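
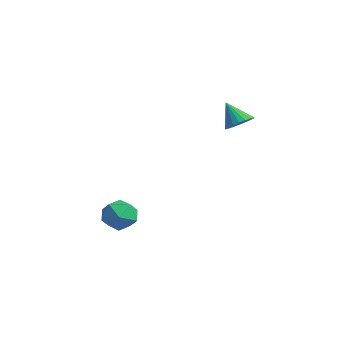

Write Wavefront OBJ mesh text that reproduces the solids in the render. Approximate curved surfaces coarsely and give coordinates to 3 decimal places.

v -1.794 -1.926 -2.602
v -1.034 -2.417 -2.838
v -2.606 -3.203 -2.562
v -1.846 -3.694 -2.798
v -1.899 -3.291 -1.955
v -1.398 -2.502 -1.98
v -2.242 -3.118 -3.42
v -1.741 -2.329 -3.445
v -1.31 -3.154 -3.344
v -1.098 -3.261 -2.438
v -2.542 -2.359 -2.962
v -2.33 -2.466 -2.056
v 0.782 1.621 2.694
v 1.139 1.026 2.841
v 0.018 1.419 3.726
v 1.291 1.228 2.993
v 1.355 1.498 3.093
v 1.32 1.79 3.125
v 1.192 2.052 3.081
v 0.993 2.24 2.971
v 0.757 2.321 2.813
v 0.525 2.281 2.634
v 0.338 2.127 2.465
v 0.228 1.885 2.336
v 0.213 1.598 2.269
v 0.297 1.315 2.275
v 0.464 1.085 2.354
v 0.686 0.948 2.491
v 0.925 0.927 2.663
f 1 12 6
f 1 6 2
f 1 2 8
f 1 8 11
f 1 11 12
f 2 6 10
f 6 12 5
f 12 11 3
f 11 8 7
f 8 2 9
f 4 10 5
f 4 5 3
f 4 3 7
f 4 7 9
f 4 9 10
f 5 10 6
f 3 5 12
f 7 3 11
f 9 7 8
f 10 9 2
f 14 13 16
f 14 16 15
f 16 13 17
f 16 17 15
f 17 13 18
f 17 18 15
f 18 13 19
f 18 19 15
f 19 13 20
f 19 20 15
f 20 13 21
f 20 21 15
f 21 13 22
f 21 22 15
f 22 13 23
f 22 23 15
f 23 13 24
f 23 24 15
f 24 13 25
f 24 25 15
f 25 13 26
f 25 26 15
f 26 13 27
f 26 27 15
f 27 13 28
f 27 28 15
f 28 13 29
f 28 29 15
f 29 13 14
f 29 14 15



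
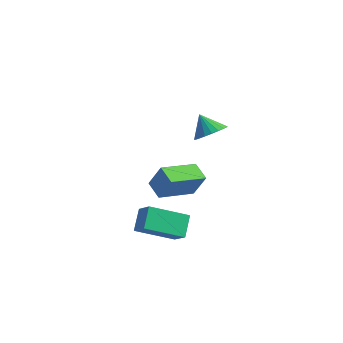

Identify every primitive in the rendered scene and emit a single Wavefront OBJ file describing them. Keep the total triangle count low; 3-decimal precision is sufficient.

v 1.792 -5.037 -1.876
v 1.433 -4.132 -1.045
v 0.938 -4.665 -2.649
v 0.58 -3.76 -1.818
v 3.16 -3.7 -2.742
v 2.802 -2.795 -1.911
v 2.307 -3.328 -3.515
v 1.948 -2.423 -2.684
v -1.321 -0.368 -2.801
v -0.689 -0.221 -1.482
v -0.602 1.579 -3.362
v 0.03 1.726 -2.043
v -0.39 -0.826 -3.197
v 0.242 -0.679 -1.878
v 0.329 1.121 -3.758
v 0.961 1.268 -2.439
v 3.09 -1.539 3.212
v 3.529 -2.115 3.676
v 2.33 -1.381 4.128
v 3.694 -1.81 3.761
v 3.756 -1.458 3.751
v 3.702 -1.119 3.648
v 3.542 -0.854 3.469
v 3.304 -0.707 3.247
v 3.029 -0.703 3.018
v 2.765 -0.844 2.823
v 2.556 -1.106 2.695
v 2.441 -1.442 2.657
v 2.437 -1.795 2.714
v 2.546 -2.103 2.858
v 2.749 -2.314 3.063
v 3.012 -2.391 3.294
v 3.287 -2.321 3.511
f 2 4 1
f 5 2 1
f 1 4 3
f 3 5 1
f 2 8 4
f 6 2 5
f 6 8 2
f 4 8 3
f 7 5 3
f 3 8 7
f 7 6 5
f 8 6 7
f 10 12 9
f 13 10 9
f 9 12 11
f 11 13 9
f 10 16 12
f 14 10 13
f 14 16 10
f 12 16 11
f 15 13 11
f 11 16 15
f 15 14 13
f 16 14 15
f 18 17 20
f 18 20 19
f 20 17 21
f 20 21 19
f 21 17 22
f 21 22 19
f 22 17 23
f 22 23 19
f 23 17 24
f 23 24 19
f 24 17 25
f 24 25 19
f 25 17 26
f 25 26 19
f 26 17 27
f 26 27 19
f 27 17 28
f 27 28 19
f 28 17 29
f 28 29 19
f 29 17 30
f 29 30 19
f 30 17 31
f 30 31 19
f 31 17 32
f 31 32 19
f 32 17 33
f 32 33 19
f 33 17 18
f 33 18 19



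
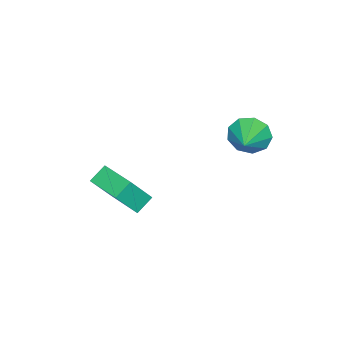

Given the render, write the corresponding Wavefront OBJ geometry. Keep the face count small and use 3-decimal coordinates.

v -0.166 1.905 1.598
v 0.251 1.615 0.855
v 1.026 2.375 2.082
v 0.056 2.193 0.774
v -0.243 2.637 1.079
v -0.506 2.738 1.626
v -0.61 2.45 2.16
v -0.506 1.907 2.431
v -0.243 1.363 2.312
v 0.056 1.073 1.858
v 0.251 1.172 1.283
v 1.741 -3.353 -3.482
v 0.976 -3.152 -2.975
v 2.358 -1.672 -3.216
v 1.593 -1.472 -2.709
v 2.507 -3.848 -2.131
v 1.742 -3.648 -1.624
v 3.124 -2.168 -1.865
v 2.359 -1.967 -1.358
f 2 1 4
f 2 4 3
f 4 1 5
f 4 5 3
f 5 1 6
f 5 6 3
f 6 1 7
f 6 7 3
f 7 1 8
f 7 8 3
f 8 1 9
f 8 9 3
f 9 1 10
f 9 10 3
f 10 1 11
f 10 11 3
f 11 1 2
f 11 2 3
f 13 15 12
f 16 13 12
f 12 15 14
f 14 16 12
f 13 19 15
f 17 13 16
f 17 19 13
f 15 19 14
f 18 16 14
f 14 19 18
f 18 17 16
f 19 17 18



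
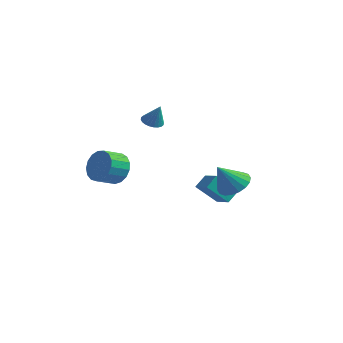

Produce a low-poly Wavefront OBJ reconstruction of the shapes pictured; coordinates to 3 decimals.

v -1.344 2.828 -2.489
v -1.238 3.627 -1.848
v -2.507 3.332 -2.924
v -2.401 4.131 -2.283
v -0.479 3.729 -3.757
v -0.373 4.528 -3.116
v -1.642 4.233 -4.192
v -1.536 5.032 -3.551
v -3.986 1.275 2.505
v -3.537 0.82 2.271
v -3.374 1.225 3.775
v -3.412 1.048 2.22
v -3.373 1.311 2.212
v -3.429 1.568 2.248
v -3.568 1.78 2.324
v -3.772 1.915 2.427
v -4.008 1.953 2.542
v -4.24 1.888 2.652
v -4.434 1.729 2.739
v -4.56 1.501 2.791
v -4.598 1.239 2.799
v -4.543 0.982 2.762
v -4.403 0.77 2.687
v -4.2 0.634 2.583
v -3.964 0.596 2.468
v -3.731 0.662 2.359
v 0.425 2.961 -1.827
v 1.435 3.032 -1.48
v -0.025 1.959 -0.313
v 1.229 3.415 -1.287
v 0.864 3.709 -1.201
v 0.413 3.855 -1.239
v -0.037 3.823 -1.393
v -0.395 3.621 -1.633
v -0.59 3.288 -1.912
v -0.585 2.89 -2.174
v -0.38 2.506 -2.367
v -0.015 2.212 -2.453
v 0.437 2.067 -2.415
v 0.886 2.098 -2.26
v 1.244 2.301 -2.02
v 1.44 2.634 -1.742
v -3.447 -2.546 0.202
v -2.956 -2.289 1.129
v -3.302 -3.417 1.625
v -3.793 -3.674 0.698
v -3.438 -2.114 1.192
v -3.784 -3.242 1.688
v -3.922 -2.037 1.028
v -4.268 -3.165 1.524
v -4.298 -2.077 0.674
v -4.644 -3.205 1.17
v -4.478 -2.225 0.213
v -4.824 -3.353 0.709
v -4.422 -2.446 -0.251
v -4.768 -3.574 0.245
v -4.143 -2.69 -0.611
v -4.489 -3.818 -0.115
v -3.704 -2.901 -0.785
v -4.05 -4.029 -0.289
v -3.207 -3.031 -0.733
v -3.553 -4.159 -0.237
v -2.764 -3.049 -0.466
v -3.11 -4.177 0.03
v -2.478 -2.953 -0.047
v -2.824 -4.081 0.449
v -2.414 -2.763 0.43
v -2.76 -3.891 0.926
v -2.586 -2.523 0.854
v -2.932 -3.651 1.35
f 2 4 1
f 5 2 1
f 1 4 3
f 3 5 1
f 2 8 4
f 6 2 5
f 6 8 2
f 4 8 3
f 7 5 3
f 3 8 7
f 7 6 5
f 8 6 7
f 10 9 12
f 10 12 11
f 12 9 13
f 12 13 11
f 13 9 14
f 13 14 11
f 14 9 15
f 14 15 11
f 15 9 16
f 15 16 11
f 16 9 17
f 16 17 11
f 17 9 18
f 17 18 11
f 18 9 19
f 18 19 11
f 19 9 20
f 19 20 11
f 20 9 21
f 20 21 11
f 21 9 22
f 21 22 11
f 22 9 23
f 22 23 11
f 23 9 24
f 23 24 11
f 24 9 25
f 24 25 11
f 25 9 26
f 25 26 11
f 26 9 10
f 26 10 11
f 28 27 30
f 28 30 29
f 30 27 31
f 30 31 29
f 31 27 32
f 31 32 29
f 32 27 33
f 32 33 29
f 33 27 34
f 33 34 29
f 34 27 35
f 34 35 29
f 35 27 36
f 35 36 29
f 36 27 37
f 36 37 29
f 37 27 38
f 37 38 29
f 38 27 39
f 38 39 29
f 39 27 40
f 39 40 29
f 40 27 41
f 40 41 29
f 41 27 42
f 41 42 29
f 42 27 28
f 42 28 29
f 44 43 47
f 44 47 45
f 45 47 48
f 45 48 46
f 47 43 49
f 47 49 48
f 48 49 50
f 48 50 46
f 49 43 51
f 49 51 50
f 50 51 52
f 50 52 46
f 51 43 53
f 51 53 52
f 52 53 54
f 52 54 46
f 53 43 55
f 53 55 54
f 54 55 56
f 54 56 46
f 55 43 57
f 55 57 56
f 56 57 58
f 56 58 46
f 57 43 59
f 57 59 58
f 58 59 60
f 58 60 46
f 59 43 61
f 59 61 60
f 60 61 62
f 60 62 46
f 61 43 63
f 61 63 62
f 62 63 64
f 62 64 46
f 63 43 65
f 63 65 64
f 64 65 66
f 64 66 46
f 65 43 67
f 65 67 66
f 66 67 68
f 66 68 46
f 67 43 69
f 67 69 68
f 68 69 70
f 68 70 46
f 69 43 44
f 69 44 70
f 70 44 45
f 70 45 46



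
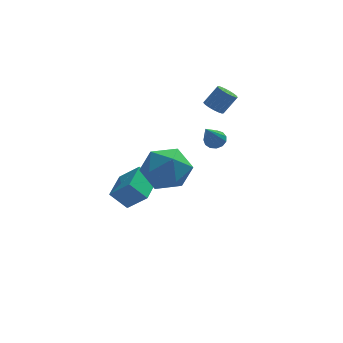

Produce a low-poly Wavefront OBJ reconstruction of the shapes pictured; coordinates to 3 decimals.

v -1.306 1.997 -3.723
v -0.423 1.527 -2.802
v -0.79 3.438 -3.483
v 0.094 2.968 -2.562
v -0.514 1.852 -4.558
v 0.37 1.382 -3.637
v 0.003 3.293 -4.318
v 0.886 2.823 -3.397
v 3.448 2.283 -0.499
v 3.945 2.27 -0.316
v 2.912 1.137 0.879
v 3.811 2.499 -0.178
v 3.561 2.658 -0.142
v 3.275 2.699 -0.22
v 3.045 2.607 -0.386
v 2.942 2.413 -0.588
v 3 2.177 -0.761
v 3.2 1.974 -0.852
v 3.479 1.87 -0.83
v 3.748 1.897 -0.703
v 3.922 2.046 -0.511
v 0.749 -1.342 -0.642
v 1.762 -1.126 0.001
v 0.238 -2.754 0.639
v 1.251 -2.538 1.282
v 0.357 -1.709 1.257
v 0.673 -0.837 0.466
v 1.327 -3.043 0.174
v 1.643 -2.171 -0.617
v 2.12 -2.177 0.505
v 1.52 -1.353 1.175
v 0.48 -2.527 -0.535
v -0.12 -1.703 0.135
v 3.362 2.326 1.524
v 3.795 2.157 1.248
v 4.431 2.366 2.121
v 3.998 2.534 2.396
v 3.783 2.41 1.196
v 4.419 2.619 2.069
v 3.675 2.644 1.219
v 4.311 2.852 2.092
v 3.495 2.804 1.312
v 4.131 3.013 2.185
v 3.284 2.855 1.453
v 3.921 3.064 2.326
v 3.092 2.785 1.611
v 3.728 2.994 2.483
v 2.961 2.609 1.748
v 3.597 2.818 2.621
v 2.922 2.369 1.834
v 3.558 2.578 2.707
v 2.984 2.118 1.849
v 3.62 2.327 2.722
v 3.132 1.915 1.789
v 3.769 2.124 2.662
v 3.333 1.806 1.669
v 3.97 2.015 2.541
v 3.541 1.816 1.515
v 4.177 2.025 2.388
v 3.707 1.943 1.363
v 4.344 2.152 2.236
f 2 4 1
f 5 2 1
f 1 4 3
f 3 5 1
f 2 8 4
f 6 2 5
f 6 8 2
f 4 8 3
f 7 5 3
f 3 8 7
f 7 6 5
f 8 6 7
f 10 9 12
f 10 12 11
f 12 9 13
f 12 13 11
f 13 9 14
f 13 14 11
f 14 9 15
f 14 15 11
f 15 9 16
f 15 16 11
f 16 9 17
f 16 17 11
f 17 9 18
f 17 18 11
f 18 9 19
f 18 19 11
f 19 9 20
f 19 20 11
f 20 9 21
f 20 21 11
f 21 9 10
f 21 10 11
f 22 33 27
f 22 27 23
f 22 23 29
f 22 29 32
f 22 32 33
f 23 27 31
f 27 33 26
f 33 32 24
f 32 29 28
f 29 23 30
f 25 31 26
f 25 26 24
f 25 24 28
f 25 28 30
f 25 30 31
f 26 31 27
f 24 26 33
f 28 24 32
f 30 28 29
f 31 30 23
f 35 34 38
f 35 38 36
f 36 38 39
f 36 39 37
f 38 34 40
f 38 40 39
f 39 40 41
f 39 41 37
f 40 34 42
f 40 42 41
f 41 42 43
f 41 43 37
f 42 34 44
f 42 44 43
f 43 44 45
f 43 45 37
f 44 34 46
f 44 46 45
f 45 46 47
f 45 47 37
f 46 34 48
f 46 48 47
f 47 48 49
f 47 49 37
f 48 34 50
f 48 50 49
f 49 50 51
f 49 51 37
f 50 34 52
f 50 52 51
f 51 52 53
f 51 53 37
f 52 34 54
f 52 54 53
f 53 54 55
f 53 55 37
f 54 34 56
f 54 56 55
f 55 56 57
f 55 57 37
f 56 34 58
f 56 58 57
f 57 58 59
f 57 59 37
f 58 34 60
f 58 60 59
f 59 60 61
f 59 61 37
f 60 34 35
f 60 35 61
f 61 35 36
f 61 36 37



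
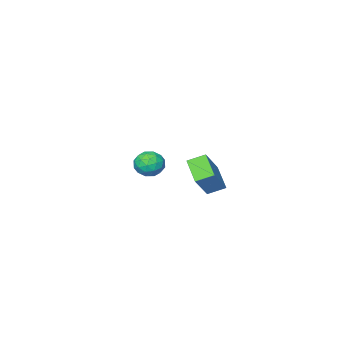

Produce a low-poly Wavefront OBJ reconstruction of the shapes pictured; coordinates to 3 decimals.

v -1.649 -2.804 -3.159
v -0.929 -2.672 -3.633
v -0.871 -3.408 -2.147
v -0.151 -3.276 -2.621
v -0.572 -2.598 -2.269
v -1.052 -2.224 -2.895
v -0.748 -3.856 -2.885
v -1.228 -3.482 -3.511
v -0.371 -3.322 -3.464
v -0.263 -2.544 -3.084
v -1.537 -3.536 -2.696
v -1.429 -2.758 -2.316
v -1.357 -2.685 -3.485
v -0.443 -3.395 -2.295
v -0.69 -2.996 -2.088
v -0.267 -2.919 -2.367
v -1.43 -2.422 -3.051
v -1.006 -2.344 -3.33
v -0.797 -2.3 -2.528
v -0.794 -3.736 -2.45
v -0.37 -3.658 -2.729
v -1.533 -3.161 -3.413
v -1.11 -3.084 -3.692
v -1.003 -3.78 -3.252
v -0.606 -2.99 -3.665
v -0.149 -3.345 -3.07
v -0.5 -3.685 -3.225
v -0.782 -3.466 -3.593
v -0.542 -2.532 -3.441
v -0.085 -2.888 -2.846
v -0.333 -2.489 -2.639
v -0.615 -2.269 -3.007
v -0.215 -2.915 -3.341
v -1.715 -3.192 -2.934
v -1.258 -3.548 -2.339
v -1.185 -3.811 -2.773
v -1.467 -3.591 -3.141
v -1.651 -2.735 -2.71
v -1.194 -3.09 -2.115
v -1.018 -2.614 -2.187
v -1.3 -2.395 -2.555
v -1.585 -3.165 -2.439
v 0.454 3.288 -2.109
v 0.022 2.101 -1.318
v -0.276 3.822 -1.707
v -0.708 2.635 -0.915
v 1.608 3.805 -0.705
v 1.176 2.618 0.087
v 0.878 4.339 -0.302
v 0.446 3.152 0.489
f 1 38 17
f 38 12 41
f 17 41 6
f 38 41 17
f 1 17 13
f 17 6 18
f 13 18 2
f 17 18 13
f 1 13 22
f 13 2 23
f 22 23 8
f 13 23 22
f 1 22 34
f 22 8 37
f 34 37 11
f 22 37 34
f 1 34 38
f 34 11 42
f 38 42 12
f 34 42 38
f 2 18 29
f 18 6 32
f 29 32 10
f 18 32 29
f 6 41 19
f 41 12 40
f 19 40 5
f 41 40 19
f 12 42 39
f 42 11 35
f 39 35 3
f 42 35 39
f 11 37 36
f 37 8 24
f 36 24 7
f 37 24 36
f 8 23 28
f 23 2 25
f 28 25 9
f 23 25 28
f 4 30 16
f 30 10 31
f 16 31 5
f 30 31 16
f 4 16 14
f 16 5 15
f 14 15 3
f 16 15 14
f 4 14 21
f 14 3 20
f 21 20 7
f 14 20 21
f 4 21 26
f 21 7 27
f 26 27 9
f 21 27 26
f 4 26 30
f 26 9 33
f 30 33 10
f 26 33 30
f 5 31 19
f 31 10 32
f 19 32 6
f 31 32 19
f 3 15 39
f 15 5 40
f 39 40 12
f 15 40 39
f 7 20 36
f 20 3 35
f 36 35 11
f 20 35 36
f 9 27 28
f 27 7 24
f 28 24 8
f 27 24 28
f 10 33 29
f 33 9 25
f 29 25 2
f 33 25 29
f 44 46 43
f 47 44 43
f 43 46 45
f 45 47 43
f 44 50 46
f 48 44 47
f 48 50 44
f 46 50 45
f 49 47 45
f 45 50 49
f 49 48 47
f 50 48 49



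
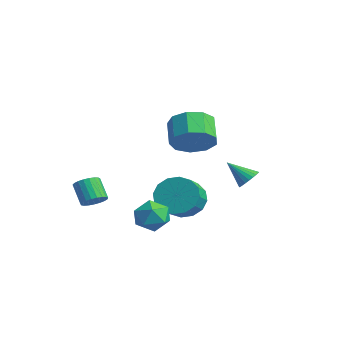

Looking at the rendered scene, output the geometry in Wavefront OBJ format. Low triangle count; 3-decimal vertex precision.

v 0.837 -0.749 -0.301
v 1.508 -0.636 -0.88
v 1.192 -2.144 -0.16
v 1.863 -2.031 -0.739
v 1.903 -1.653 0.07
v 1.683 -0.791 -0.017
v 1.017 -1.989 -1.023
v 0.797 -1.127 -1.11
v 1.619 -1.403 -1.326
v 2.167 -1.195 -0.651
v 0.533 -1.585 -0.389
v 1.081 -1.377 0.286
v -2.118 2.362 2.059
v -1.619 1.85 2.869
v -2.624 2.267 3.751
v -3.122 2.778 2.941
v -1.374 2.545 2.82
v -2.378 2.962 3.702
v -1.477 3.155 2.415
v -2.481 3.571 3.297
v -1.879 3.393 1.844
v -2.884 3.809 2.725
v -2.394 3.149 1.373
v -3.398 3.565 2.254
v -2.779 2.536 1.223
v -3.784 2.953 2.105
v -2.855 1.842 1.465
v -3.859 2.259 2.347
v -2.586 1.391 1.985
v -3.59 1.808 2.866
v -2.098 1.394 2.539
v -3.102 1.811 3.421
v 0.293 0.654 -0.263
v 0.978 0.724 -1.03
v 1.711 -0.024 -0.443
v 1.027 -0.094 0.323
v 1.108 1.116 -0.692
v 1.841 0.369 -0.106
v 1.019 1.384 -0.24
v 1.752 0.637 0.346
v 0.736 1.457 0.206
v 1.469 0.709 0.792
v 0.335 1.314 0.526
v 1.068 0.567 1.113
v -0.078 0.994 0.635
v 0.655 0.247 1.222
v -0.391 0.584 0.503
v 0.342 -0.164 1.09
v -0.521 0.191 0.166
v 0.212 -0.556 0.752
v -0.432 -0.077 -0.286
v 0.301 -0.824 0.3
v -0.149 -0.149 -0.732
v 0.584 -0.897 -0.146
v 0.252 -0.007 -1.053
v 0.985 -0.754 -0.466
v 0.665 0.313 -1.162
v 1.398 -0.434 -0.575
v -0.183 4.091 0.14
v 0.242 4.208 0.562
v -0.897 3.369 1.06
v 0.094 4.393 0.592
v -0.096 4.531 0.553
v -0.299 4.603 0.452
v -0.484 4.596 0.303
v -0.624 4.513 0.129
v -0.697 4.365 -0.043
v -0.691 4.176 -0.187
v -0.608 3.974 -0.282
v -0.461 3.79 -0.312
v -0.271 3.651 -0.273
v -0.068 3.58 -0.172
v 0.118 3.586 -0.023
v 0.257 3.67 0.151
v 0.33 3.817 0.323
v 0.324 4.006 0.467
v -3.115 -1.997 -1.11
v -2.635 -2.081 -0.711
v -3.404 -2.106 0.209
v -3.885 -2.023 -0.19
v -2.654 -1.82 -0.72
v -3.423 -1.845 0.201
v -2.753 -1.589 -0.796
v -3.522 -1.615 0.125
v -2.914 -1.429 -0.926
v -3.683 -1.455 -0.006
v -3.11 -1.368 -1.089
v -3.88 -1.393 -0.168
v -3.307 -1.415 -1.255
v -4.077 -1.44 -0.334
v -3.471 -1.563 -1.396
v -4.241 -1.588 -0.475
v -3.574 -1.786 -1.487
v -4.343 -1.811 -0.567
v -3.597 -2.045 -1.514
v -4.366 -2.071 -0.593
v -3.537 -2.297 -1.471
v -4.306 -2.322 -0.55
v -3.404 -2.496 -1.365
v -4.173 -2.522 -0.444
v -3.221 -2.609 -1.215
v -3.99 -2.635 -0.295
v -3.02 -2.617 -1.048
v -3.789 -2.642 -0.127
v -2.835 -2.517 -0.891
v -3.605 -2.543 0.03
v -2.699 -2.327 -0.772
v -3.468 -2.353 0.149
f 1 12 6
f 1 6 2
f 1 2 8
f 1 8 11
f 1 11 12
f 2 6 10
f 6 12 5
f 12 11 3
f 11 8 7
f 8 2 9
f 4 10 5
f 4 5 3
f 4 3 7
f 4 7 9
f 4 9 10
f 5 10 6
f 3 5 12
f 7 3 11
f 9 7 8
f 10 9 2
f 14 13 17
f 14 17 15
f 15 17 18
f 15 18 16
f 17 13 19
f 17 19 18
f 18 19 20
f 18 20 16
f 19 13 21
f 19 21 20
f 20 21 22
f 20 22 16
f 21 13 23
f 21 23 22
f 22 23 24
f 22 24 16
f 23 13 25
f 23 25 24
f 24 25 26
f 24 26 16
f 25 13 27
f 25 27 26
f 26 27 28
f 26 28 16
f 27 13 29
f 27 29 28
f 28 29 30
f 28 30 16
f 29 13 31
f 29 31 30
f 30 31 32
f 30 32 16
f 31 13 14
f 31 14 32
f 32 14 15
f 32 15 16
f 34 33 37
f 34 37 35
f 35 37 38
f 35 38 36
f 37 33 39
f 37 39 38
f 38 39 40
f 38 40 36
f 39 33 41
f 39 41 40
f 40 41 42
f 40 42 36
f 41 33 43
f 41 43 42
f 42 43 44
f 42 44 36
f 43 33 45
f 43 45 44
f 44 45 46
f 44 46 36
f 45 33 47
f 45 47 46
f 46 47 48
f 46 48 36
f 47 33 49
f 47 49 48
f 48 49 50
f 48 50 36
f 49 33 51
f 49 51 50
f 50 51 52
f 50 52 36
f 51 33 53
f 51 53 52
f 52 53 54
f 52 54 36
f 53 33 55
f 53 55 54
f 54 55 56
f 54 56 36
f 55 33 57
f 55 57 56
f 56 57 58
f 56 58 36
f 57 33 34
f 57 34 58
f 58 34 35
f 58 35 36
f 60 59 62
f 60 62 61
f 62 59 63
f 62 63 61
f 63 59 64
f 63 64 61
f 64 59 65
f 64 65 61
f 65 59 66
f 65 66 61
f 66 59 67
f 66 67 61
f 67 59 68
f 67 68 61
f 68 59 69
f 68 69 61
f 69 59 70
f 69 70 61
f 70 59 71
f 70 71 61
f 71 59 72
f 71 72 61
f 72 59 73
f 72 73 61
f 73 59 74
f 73 74 61
f 74 59 75
f 74 75 61
f 75 59 76
f 75 76 61
f 76 59 60
f 76 60 61
f 78 77 81
f 78 81 79
f 79 81 82
f 79 82 80
f 81 77 83
f 81 83 82
f 82 83 84
f 82 84 80
f 83 77 85
f 83 85 84
f 84 85 86
f 84 86 80
f 85 77 87
f 85 87 86
f 86 87 88
f 86 88 80
f 87 77 89
f 87 89 88
f 88 89 90
f 88 90 80
f 89 77 91
f 89 91 90
f 90 91 92
f 90 92 80
f 91 77 93
f 91 93 92
f 92 93 94
f 92 94 80
f 93 77 95
f 93 95 94
f 94 95 96
f 94 96 80
f 95 77 97
f 95 97 96
f 96 97 98
f 96 98 80
f 97 77 99
f 97 99 98
f 98 99 100
f 98 100 80
f 99 77 101
f 99 101 100
f 100 101 102
f 100 102 80
f 101 77 103
f 101 103 102
f 102 103 104
f 102 104 80
f 103 77 105
f 103 105 104
f 104 105 106
f 104 106 80
f 105 77 107
f 105 107 106
f 106 107 108
f 106 108 80
f 107 77 78
f 107 78 108
f 108 78 79
f 108 79 80



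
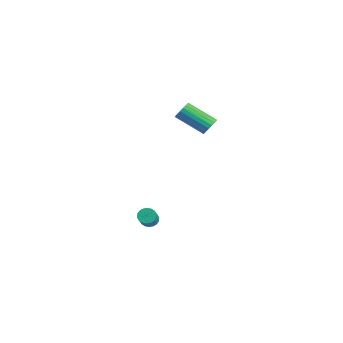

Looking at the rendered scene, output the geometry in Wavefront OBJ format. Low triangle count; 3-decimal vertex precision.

v 2.318 1.788 3.177
v 2.506 2.071 3.696
v 1.31 0.875 4.782
v 1.122 0.592 4.263
v 2.288 2.221 3.62
v 1.092 1.025 4.706
v 2.075 2.285 3.456
v 0.879 1.089 4.543
v 1.91 2.251 3.238
v 0.714 1.055 4.324
v 1.826 2.125 3.007
v 0.63 0.929 4.093
v 1.84 1.933 2.81
v 0.644 0.737 3.896
v 1.948 1.711 2.685
v 0.752 0.515 3.771
v 2.13 1.505 2.658
v 0.934 0.309 3.744
v 2.348 1.355 2.734
v 1.152 0.159 3.82
v 2.561 1.291 2.897
v 1.365 0.095 3.984
v 2.726 1.325 3.116
v 1.53 0.129 4.202
v 2.81 1.451 3.347
v 1.614 0.255 4.433
v 2.796 1.643 3.544
v 1.6 0.447 4.63
v 2.688 1.865 3.669
v 1.492 0.669 4.755
v 0.877 -1.306 -4.204
v 1.211 -1.486 -4.616
v 1.857 -1.953 -3.888
v 1.523 -1.774 -3.476
v 1.307 -1.263 -4.559
v 1.954 -1.731 -3.831
v 1.319 -1.049 -4.432
v 1.966 -1.517 -3.704
v 1.243 -0.886 -4.259
v 1.889 -1.354 -3.532
v 1.094 -0.806 -4.076
v 1.741 -1.274 -3.348
v 0.902 -0.825 -3.918
v 1.549 -1.293 -3.19
v 0.706 -0.94 -3.816
v 1.352 -1.407 -3.089
v 0.543 -1.127 -3.792
v 1.189 -1.594 -3.064
v 0.446 -1.349 -3.849
v 1.093 -1.817 -3.121
v 0.434 -1.563 -3.976
v 1.081 -2.031 -3.248
v 0.511 -1.726 -4.148
v 1.157 -2.194 -3.421
v 0.659 -1.806 -4.332
v 1.306 -2.274 -3.604
v 0.851 -1.787 -4.49
v 1.498 -2.255 -3.762
v 1.048 -1.673 -4.591
v 1.694 -2.14 -3.864
f 2 1 5
f 2 5 3
f 3 5 6
f 3 6 4
f 5 1 7
f 5 7 6
f 6 7 8
f 6 8 4
f 7 1 9
f 7 9 8
f 8 9 10
f 8 10 4
f 9 1 11
f 9 11 10
f 10 11 12
f 10 12 4
f 11 1 13
f 11 13 12
f 12 13 14
f 12 14 4
f 13 1 15
f 13 15 14
f 14 15 16
f 14 16 4
f 15 1 17
f 15 17 16
f 16 17 18
f 16 18 4
f 17 1 19
f 17 19 18
f 18 19 20
f 18 20 4
f 19 1 21
f 19 21 20
f 20 21 22
f 20 22 4
f 21 1 23
f 21 23 22
f 22 23 24
f 22 24 4
f 23 1 25
f 23 25 24
f 24 25 26
f 24 26 4
f 25 1 27
f 25 27 26
f 26 27 28
f 26 28 4
f 27 1 29
f 27 29 28
f 28 29 30
f 28 30 4
f 29 1 2
f 29 2 30
f 30 2 3
f 30 3 4
f 32 31 35
f 32 35 33
f 33 35 36
f 33 36 34
f 35 31 37
f 35 37 36
f 36 37 38
f 36 38 34
f 37 31 39
f 37 39 38
f 38 39 40
f 38 40 34
f 39 31 41
f 39 41 40
f 40 41 42
f 40 42 34
f 41 31 43
f 41 43 42
f 42 43 44
f 42 44 34
f 43 31 45
f 43 45 44
f 44 45 46
f 44 46 34
f 45 31 47
f 45 47 46
f 46 47 48
f 46 48 34
f 47 31 49
f 47 49 48
f 48 49 50
f 48 50 34
f 49 31 51
f 49 51 50
f 50 51 52
f 50 52 34
f 51 31 53
f 51 53 52
f 52 53 54
f 52 54 34
f 53 31 55
f 53 55 54
f 54 55 56
f 54 56 34
f 55 31 57
f 55 57 56
f 56 57 58
f 56 58 34
f 57 31 59
f 57 59 58
f 58 59 60
f 58 60 34
f 59 31 32
f 59 32 60
f 60 32 33
f 60 33 34



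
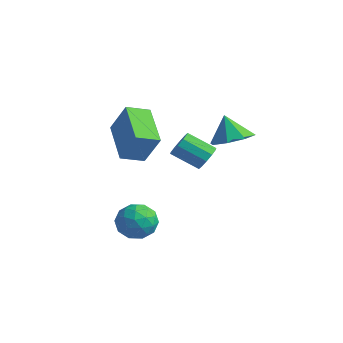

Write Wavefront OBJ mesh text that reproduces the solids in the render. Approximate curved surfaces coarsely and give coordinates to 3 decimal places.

v 0.956 2.082 1.906
v 1.834 1.887 2.321
v 0.404 2.118 3.094
v 1.71 2.63 2.24
v 1.144 3.052 1.964
v 0.468 2.905 1.654
v 0.078 2.276 1.492
v 0.203 1.533 1.573
v 0.768 1.111 1.849
v 1.444 1.258 2.159
v 1.17 0.403 1.467
v 1.595 0.228 1.912
v 0.575 -0.399 2.638
v 0.15 -0.223 2.193
v 1.45 0.581 2.014
v 0.431 -0.045 2.74
v 1.198 0.867 1.907
v 0.179 0.24 2.633
v 0.936 0.976 1.632
v -0.084 0.349 2.358
v 0.763 0.866 1.294
v -0.257 0.239 2.02
v 0.745 0.579 1.022
v -0.275 -0.048 1.748
v 0.889 0.225 0.92
v -0.13 -0.401 1.646
v 1.141 -0.06 1.027
v 0.122 -0.687 1.753
v 1.404 -0.169 1.302
v 0.384 -0.796 2.028
v 1.577 -0.059 1.64
v 0.557 -0.686 2.366
v -2.665 -1.414 2.497
v -1.899 -1.238 3.903
v -2.246 -0.447 2.148
v -1.481 -0.271 3.553
v -0.979 -2.429 1.707
v -0.214 -2.253 3.112
v -0.561 -1.462 1.357
v 0.205 -1.286 2.763
v -1.489 -1.628 -1.781
v -0.772 -0.994 -1.775
v -0.548 -2.686 -2.405
v 0.169 -2.052 -2.399
v -0.166 -2.404 -1.575
v -0.748 -1.75 -1.189
v -0.572 -1.93 -2.991
v -1.154 -1.276 -2.605
v -0.206 -1.181 -2.522
v 0.045 -1.474 -1.647
v -1.365 -2.206 -2.533
v -1.114 -2.499 -1.658
v -1.214 -1.218 -1.723
v -0.106 -2.462 -2.457
v -0.304 -2.669 -1.972
v 0.118 -2.296 -1.968
v -1.199 -1.662 -1.379
v -0.778 -1.29 -1.375
v -0.421 -2.119 -1.257
v -0.542 -2.39 -2.805
v -0.121 -2.018 -2.801
v -1.438 -1.384 -2.212
v -1.016 -1.011 -2.208
v -0.899 -1.561 -2.923
v -0.459 -0.955 -2.159
v 0.095 -1.577 -2.526
v -0.341 -1.505 -2.874
v -0.683 -1.121 -2.647
v -0.311 -1.127 -1.644
v 0.242 -1.75 -2.011
v 0.045 -1.956 -1.526
v -0.297 -1.572 -1.3
v 0.022 -1.237 -2.084
v -1.562 -1.93 -2.169
v -1.009 -2.553 -2.536
v -1.023 -2.108 -2.88
v -1.365 -1.724 -2.654
v -1.415 -2.103 -1.654
v -0.861 -2.725 -2.021
v -0.637 -2.559 -1.533
v -0.979 -2.175 -1.306
v -1.342 -2.443 -2.096
f 2 1 4
f 2 4 3
f 4 1 5
f 4 5 3
f 5 1 6
f 5 6 3
f 6 1 7
f 6 7 3
f 7 1 8
f 7 8 3
f 8 1 9
f 8 9 3
f 9 1 10
f 9 10 3
f 10 1 2
f 10 2 3
f 12 11 15
f 12 15 13
f 13 15 16
f 13 16 14
f 15 11 17
f 15 17 16
f 16 17 18
f 16 18 14
f 17 11 19
f 17 19 18
f 18 19 20
f 18 20 14
f 19 11 21
f 19 21 20
f 20 21 22
f 20 22 14
f 21 11 23
f 21 23 22
f 22 23 24
f 22 24 14
f 23 11 25
f 23 25 24
f 24 25 26
f 24 26 14
f 25 11 27
f 25 27 26
f 26 27 28
f 26 28 14
f 27 11 29
f 27 29 28
f 28 29 30
f 28 30 14
f 29 11 31
f 29 31 30
f 30 31 32
f 30 32 14
f 31 11 12
f 31 12 32
f 32 12 13
f 32 13 14
f 34 36 33
f 37 34 33
f 33 36 35
f 35 37 33
f 34 40 36
f 38 34 37
f 38 40 34
f 36 40 35
f 39 37 35
f 35 40 39
f 39 38 37
f 40 38 39
f 41 78 57
f 78 52 81
f 57 81 46
f 78 81 57
f 41 57 53
f 57 46 58
f 53 58 42
f 57 58 53
f 41 53 62
f 53 42 63
f 62 63 48
f 53 63 62
f 41 62 74
f 62 48 77
f 74 77 51
f 62 77 74
f 41 74 78
f 74 51 82
f 78 82 52
f 74 82 78
f 42 58 69
f 58 46 72
f 69 72 50
f 58 72 69
f 46 81 59
f 81 52 80
f 59 80 45
f 81 80 59
f 52 82 79
f 82 51 75
f 79 75 43
f 82 75 79
f 51 77 76
f 77 48 64
f 76 64 47
f 77 64 76
f 48 63 68
f 63 42 65
f 68 65 49
f 63 65 68
f 44 70 56
f 70 50 71
f 56 71 45
f 70 71 56
f 44 56 54
f 56 45 55
f 54 55 43
f 56 55 54
f 44 54 61
f 54 43 60
f 61 60 47
f 54 60 61
f 44 61 66
f 61 47 67
f 66 67 49
f 61 67 66
f 44 66 70
f 66 49 73
f 70 73 50
f 66 73 70
f 45 71 59
f 71 50 72
f 59 72 46
f 71 72 59
f 43 55 79
f 55 45 80
f 79 80 52
f 55 80 79
f 47 60 76
f 60 43 75
f 76 75 51
f 60 75 76
f 49 67 68
f 67 47 64
f 68 64 48
f 67 64 68
f 50 73 69
f 73 49 65
f 69 65 42
f 73 65 69



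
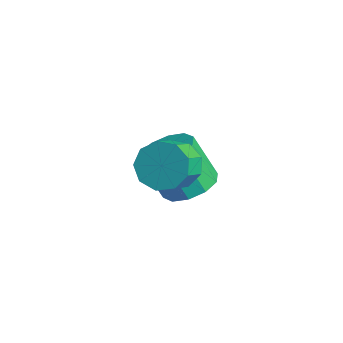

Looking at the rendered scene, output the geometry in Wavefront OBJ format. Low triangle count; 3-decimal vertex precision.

v 0.935 0.423 -1.887
v 1.87 -0.07 -1.809
v 1.36 -0.756 -0.034
v 0.425 -0.263 -0.113
v 1.937 0.531 -1.558
v 1.426 -0.154 0.217
v 1.62 1.091 -1.432
v 1.11 0.406 0.343
v 1.042 1.396 -1.481
v 0.532 0.71 0.294
v 0.423 1.329 -1.685
v -0.087 0.643 0.09
v -0 0.916 -1.966
v -0.51 0.23 -0.191
v -0.066 0.314 -2.217
v -0.577 -0.371 -0.442
v 0.25 -0.246 -2.343
v -0.26 -0.931 -0.568
v 0.828 -0.55 -2.294
v 0.318 -1.236 -0.519
v 1.447 -0.483 -2.09
v 0.937 -1.169 -0.315
v 3.581 -1.336 1.515
v 3.926 -1.684 0.678
v 4.524 -2.412 1.227
v 4.179 -2.064 2.065
v 4.318 -1.196 0.9
v 4.915 -1.924 1.449
v 4.365 -0.774 1.409
v 4.962 -1.502 1.958
v 4.045 -0.614 1.968
v 4.642 -1.342 2.517
v 3.508 -0.792 2.316
v 4.106 -1.521 2.865
v 3.006 -1.225 2.288
v 3.603 -1.953 2.837
v 2.773 -1.71 1.9
v 3.37 -2.438 2.449
v 2.918 -2.019 1.331
v 3.515 -2.747 1.88
v 3.374 -2.009 0.849
v 3.971 -2.737 1.398
f 2 1 5
f 2 5 3
f 3 5 6
f 3 6 4
f 5 1 7
f 5 7 6
f 6 7 8
f 6 8 4
f 7 1 9
f 7 9 8
f 8 9 10
f 8 10 4
f 9 1 11
f 9 11 10
f 10 11 12
f 10 12 4
f 11 1 13
f 11 13 12
f 12 13 14
f 12 14 4
f 13 1 15
f 13 15 14
f 14 15 16
f 14 16 4
f 15 1 17
f 15 17 16
f 16 17 18
f 16 18 4
f 17 1 19
f 17 19 18
f 18 19 20
f 18 20 4
f 19 1 21
f 19 21 20
f 20 21 22
f 20 22 4
f 21 1 2
f 21 2 22
f 22 2 3
f 22 3 4
f 24 23 27
f 24 27 25
f 25 27 28
f 25 28 26
f 27 23 29
f 27 29 28
f 28 29 30
f 28 30 26
f 29 23 31
f 29 31 30
f 30 31 32
f 30 32 26
f 31 23 33
f 31 33 32
f 32 33 34
f 32 34 26
f 33 23 35
f 33 35 34
f 34 35 36
f 34 36 26
f 35 23 37
f 35 37 36
f 36 37 38
f 36 38 26
f 37 23 39
f 37 39 38
f 38 39 40
f 38 40 26
f 39 23 41
f 39 41 40
f 40 41 42
f 40 42 26
f 41 23 24
f 41 24 42
f 42 24 25
f 42 25 26



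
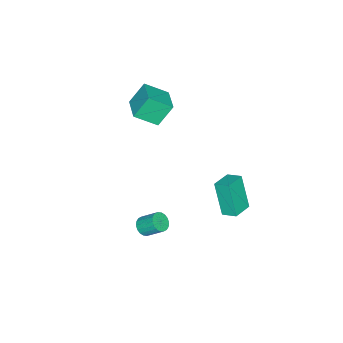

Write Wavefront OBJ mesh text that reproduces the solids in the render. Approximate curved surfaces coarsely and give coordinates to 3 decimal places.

v 0.181 -1.179 -3.627
v 0.702 -0.921 -3.842
v 0.58 0.038 -2.988
v 0.059 -0.221 -2.773
v 0.507 -0.806 -3.999
v 0.385 0.153 -3.145
v 0.248 -0.765 -4.083
v 0.125 0.194 -3.229
v -0.025 -0.805 -4.076
v -0.148 0.153 -3.222
v -0.257 -0.92 -3.981
v -0.38 0.038 -3.127
v -0.402 -1.087 -3.815
v -0.525 -0.128 -2.961
v -0.432 -1.271 -3.612
v -0.554 -0.312 -2.758
v -0.34 -1.438 -3.412
v -0.462 -0.479 -2.558
v -0.145 -1.553 -3.255
v -0.267 -0.594 -2.401
v 0.115 -1.594 -3.171
v -0.008 -0.635 -2.317
v 0.388 -1.553 -3.178
v 0.265 -0.595 -2.324
v 0.62 -1.438 -3.273
v 0.497 -0.48 -2.419
v 0.765 -1.272 -3.439
v 0.642 -0.313 -2.585
v 0.794 -1.088 -3.642
v 0.672 -0.129 -2.788
v -3.79 -2.899 2.543
v -3.069 -4.007 3.408
v -4.506 -2.366 3.822
v -3.785 -3.474 4.688
v -2.555 -1.886 2.812
v -1.834 -2.994 3.678
v -3.271 -1.353 4.092
v -2.55 -2.461 4.957
v -3.548 2.394 -3.215
v -4.014 1.625 -1.218
v -3.536 3.271 -2.874
v -4.002 2.501 -0.877
v -2.278 2.279 -2.963
v -2.744 1.509 -0.966
v -2.266 3.155 -2.622
v -2.732 2.386 -0.625
f 2 1 5
f 2 5 3
f 3 5 6
f 3 6 4
f 5 1 7
f 5 7 6
f 6 7 8
f 6 8 4
f 7 1 9
f 7 9 8
f 8 9 10
f 8 10 4
f 9 1 11
f 9 11 10
f 10 11 12
f 10 12 4
f 11 1 13
f 11 13 12
f 12 13 14
f 12 14 4
f 13 1 15
f 13 15 14
f 14 15 16
f 14 16 4
f 15 1 17
f 15 17 16
f 16 17 18
f 16 18 4
f 17 1 19
f 17 19 18
f 18 19 20
f 18 20 4
f 19 1 21
f 19 21 20
f 20 21 22
f 20 22 4
f 21 1 23
f 21 23 22
f 22 23 24
f 22 24 4
f 23 1 25
f 23 25 24
f 24 25 26
f 24 26 4
f 25 1 27
f 25 27 26
f 26 27 28
f 26 28 4
f 27 1 29
f 27 29 28
f 28 29 30
f 28 30 4
f 29 1 2
f 29 2 30
f 30 2 3
f 30 3 4
f 32 34 31
f 35 32 31
f 31 34 33
f 33 35 31
f 32 38 34
f 36 32 35
f 36 38 32
f 34 38 33
f 37 35 33
f 33 38 37
f 37 36 35
f 38 36 37
f 40 42 39
f 43 40 39
f 39 42 41
f 41 43 39
f 40 46 42
f 44 40 43
f 44 46 40
f 42 46 41
f 45 43 41
f 41 46 45
f 45 44 43
f 46 44 45



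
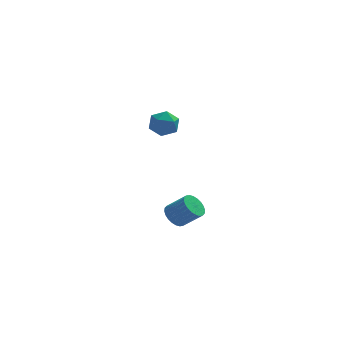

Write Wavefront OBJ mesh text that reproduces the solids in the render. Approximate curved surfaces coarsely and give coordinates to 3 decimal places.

v -0.754 -2.203 0.12
v -0.349 -2.233 -0.322
v 0.439 -2.487 0.418
v 0.034 -2.457 0.86
v -0.333 -2.008 -0.261
v 0.454 -2.262 0.479
v -0.381 -1.812 -0.142
v 0.406 -2.066 0.598
v -0.487 -1.676 0.017
v 0.301 -1.93 0.757
v -0.632 -1.62 0.191
v 0.155 -1.874 0.931
v -0.797 -1.652 0.355
v -0.009 -1.907 1.095
v -0.954 -1.769 0.483
v -0.167 -2.023 1.222
v -1.082 -1.952 0.555
v -0.294 -2.206 1.295
v -1.159 -2.173 0.562
v -0.371 -2.427 1.302
v -1.174 -2.398 0.501
v -0.387 -2.652 1.241
v -1.126 -2.594 0.382
v -0.339 -2.848 1.122
v -1.021 -2.73 0.223
v -0.233 -2.984 0.963
v -0.875 -2.786 0.049
v -0.088 -3.04 0.789
v -0.711 -2.753 -0.115
v 0.077 -3.008 0.625
v -0.553 -2.637 -0.242
v 0.234 -2.891 0.497
v -0.426 -2.454 -0.315
v 0.362 -2.708 0.425
v -1.656 3.687 2.466
v -1.184 3.907 3
v -1.256 2.553 2.58
v -0.784 2.773 3.114
v -1.519 2.772 3.243
v -1.767 3.473 3.172
v -0.673 2.987 2.408
v -0.921 3.688 2.337
v -0.577 3.475 2.964
v -1.099 3.342 3.481
v -1.341 3.118 2.099
v -1.863 2.985 2.616
f 2 1 5
f 2 5 3
f 3 5 6
f 3 6 4
f 5 1 7
f 5 7 6
f 6 7 8
f 6 8 4
f 7 1 9
f 7 9 8
f 8 9 10
f 8 10 4
f 9 1 11
f 9 11 10
f 10 11 12
f 10 12 4
f 11 1 13
f 11 13 12
f 12 13 14
f 12 14 4
f 13 1 15
f 13 15 14
f 14 15 16
f 14 16 4
f 15 1 17
f 15 17 16
f 16 17 18
f 16 18 4
f 17 1 19
f 17 19 18
f 18 19 20
f 18 20 4
f 19 1 21
f 19 21 20
f 20 21 22
f 20 22 4
f 21 1 23
f 21 23 22
f 22 23 24
f 22 24 4
f 23 1 25
f 23 25 24
f 24 25 26
f 24 26 4
f 25 1 27
f 25 27 26
f 26 27 28
f 26 28 4
f 27 1 29
f 27 29 28
f 28 29 30
f 28 30 4
f 29 1 31
f 29 31 30
f 30 31 32
f 30 32 4
f 31 1 33
f 31 33 32
f 32 33 34
f 32 34 4
f 33 1 2
f 33 2 34
f 34 2 3
f 34 3 4
f 35 46 40
f 35 40 36
f 35 36 42
f 35 42 45
f 35 45 46
f 36 40 44
f 40 46 39
f 46 45 37
f 45 42 41
f 42 36 43
f 38 44 39
f 38 39 37
f 38 37 41
f 38 41 43
f 38 43 44
f 39 44 40
f 37 39 46
f 41 37 45
f 43 41 42
f 44 43 36



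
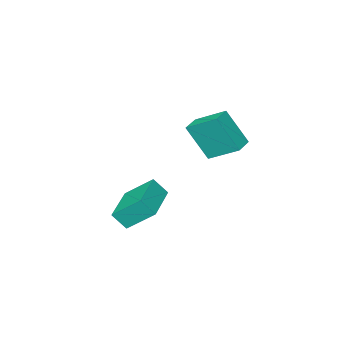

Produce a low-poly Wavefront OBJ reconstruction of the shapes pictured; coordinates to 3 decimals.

v -0.25 -2.119 -0.934
v 0.127 -2.534 -0.269
v -0.913 -1.209 0.011
v -0.536 -1.624 0.676
v 1.256 -0.916 -1.036
v 1.633 -1.331 -0.371
v 0.593 -0.006 -0.091
v 0.97 -0.421 0.574
v -4.171 -2.254 0.812
v -3.672 -3.033 2.356
v -4.715 -1.036 1.602
v -4.216 -1.815 3.146
v -3.384 -1.865 0.754
v -2.885 -2.644 2.298
v -3.928 -0.647 1.544
v -3.429 -1.426 3.088
f 2 4 1
f 5 2 1
f 1 4 3
f 3 5 1
f 2 8 4
f 6 2 5
f 6 8 2
f 4 8 3
f 7 5 3
f 3 8 7
f 7 6 5
f 8 6 7
f 10 12 9
f 13 10 9
f 9 12 11
f 11 13 9
f 10 16 12
f 14 10 13
f 14 16 10
f 12 16 11
f 15 13 11
f 11 16 15
f 15 14 13
f 16 14 15



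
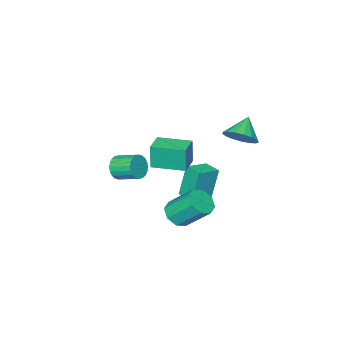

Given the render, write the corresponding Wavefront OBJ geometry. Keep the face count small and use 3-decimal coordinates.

v -3.446 -1.104 -4.912
v -3.953 -1.051 -2.875
v -3.38 -0.026 -4.924
v -3.888 0.027 -2.887
v -2.012 -1.187 -4.553
v -2.52 -1.134 -2.516
v -1.947 -0.109 -4.565
v -2.454 -0.056 -2.528
v 0.869 -2.903 -1.889
v 1.389 -2.978 -1.286
v 0.991 -1.732 -0.788
v 0.471 -1.657 -1.391
v 1.565 -2.836 -1.501
v 1.168 -1.59 -1.003
v 1.635 -2.704 -1.775
v 1.238 -1.458 -1.277
v 1.589 -2.603 -2.066
v 1.191 -1.356 -1.569
v 1.432 -2.547 -2.331
v 1.035 -1.3 -1.833
v 1.191 -2.546 -2.528
v 0.793 -1.299 -2.03
v 0.9 -2.598 -2.628
v 0.502 -1.352 -2.13
v 0.604 -2.698 -2.615
v 0.206 -1.451 -2.117
v 0.349 -2.828 -2.492
v -0.049 -1.582 -1.994
v 0.172 -2.97 -2.277
v -0.225 -1.724 -1.779
v 0.102 -3.102 -2.003
v -0.295 -1.856 -1.505
v 0.149 -3.204 -1.711
v -0.249 -1.957 -1.214
v 0.305 -3.26 -1.447
v -0.092 -2.013 -0.949
v 0.547 -3.261 -1.25
v 0.149 -2.014 -0.752
v 0.838 -3.208 -1.15
v 0.44 -1.962 -0.652
v 1.134 -3.109 -1.163
v 0.736 -1.862 -0.665
v -2.916 2.594 1.453
v -2.294 2.83 2.213
v -3.944 2.166 2.427
v -2.539 3.238 2.133
v -2.871 3.499 1.897
v -3.213 3.553 1.56
v -3.487 3.387 1.198
v -3.63 3.039 0.894
v -3.609 2.589 0.718
v -3.429 2.14 0.711
v -3.132 1.795 0.874
v -2.785 1.633 1.169
v -2.468 1.691 1.529
v -2.254 1.956 1.872
v -2.191 2.367 2.119
v 2.759 2.357 2.395
v 2.727 2.281 3.823
v 1.813 3.933 2.458
v 1.78 3.857 3.885
v 3.84 3.003 2.455
v 3.807 2.927 3.882
v 2.893 4.579 2.517
v 2.861 4.503 3.945
v 1.729 2.69 -2.307
v 2.329 2.34 -1.766
v 1.811 3.641 -0.352
v 1.211 3.99 -0.893
v 2.579 2.844 -2.138
v 2.061 4.145 -0.724
v 2.331 3.257 -2.608
v 1.813 4.558 -1.194
v 1.73 3.337 -2.903
v 1.212 4.638 -1.489
v 1.129 3.039 -2.848
v 0.611 4.34 -1.434
v 0.879 2.535 -2.476
v 0.361 3.836 -1.062
v 1.127 2.122 -2.006
v 0.609 3.423 -0.592
v 1.728 2.042 -1.711
v 1.21 3.343 -0.297
f 2 4 1
f 5 2 1
f 1 4 3
f 3 5 1
f 2 8 4
f 6 2 5
f 6 8 2
f 4 8 3
f 7 5 3
f 3 8 7
f 7 6 5
f 8 6 7
f 10 9 13
f 10 13 11
f 11 13 14
f 11 14 12
f 13 9 15
f 13 15 14
f 14 15 16
f 14 16 12
f 15 9 17
f 15 17 16
f 16 17 18
f 16 18 12
f 17 9 19
f 17 19 18
f 18 19 20
f 18 20 12
f 19 9 21
f 19 21 20
f 20 21 22
f 20 22 12
f 21 9 23
f 21 23 22
f 22 23 24
f 22 24 12
f 23 9 25
f 23 25 24
f 24 25 26
f 24 26 12
f 25 9 27
f 25 27 26
f 26 27 28
f 26 28 12
f 27 9 29
f 27 29 28
f 28 29 30
f 28 30 12
f 29 9 31
f 29 31 30
f 30 31 32
f 30 32 12
f 31 9 33
f 31 33 32
f 32 33 34
f 32 34 12
f 33 9 35
f 33 35 34
f 34 35 36
f 34 36 12
f 35 9 37
f 35 37 36
f 36 37 38
f 36 38 12
f 37 9 39
f 37 39 38
f 38 39 40
f 38 40 12
f 39 9 41
f 39 41 40
f 40 41 42
f 40 42 12
f 41 9 10
f 41 10 42
f 42 10 11
f 42 11 12
f 44 43 46
f 44 46 45
f 46 43 47
f 46 47 45
f 47 43 48
f 47 48 45
f 48 43 49
f 48 49 45
f 49 43 50
f 49 50 45
f 50 43 51
f 50 51 45
f 51 43 52
f 51 52 45
f 52 43 53
f 52 53 45
f 53 43 54
f 53 54 45
f 54 43 55
f 54 55 45
f 55 43 56
f 55 56 45
f 56 43 57
f 56 57 45
f 57 43 44
f 57 44 45
f 59 61 58
f 62 59 58
f 58 61 60
f 60 62 58
f 59 65 61
f 63 59 62
f 63 65 59
f 61 65 60
f 64 62 60
f 60 65 64
f 64 63 62
f 65 63 64
f 67 66 70
f 67 70 68
f 68 70 71
f 68 71 69
f 70 66 72
f 70 72 71
f 71 72 73
f 71 73 69
f 72 66 74
f 72 74 73
f 73 74 75
f 73 75 69
f 74 66 76
f 74 76 75
f 75 76 77
f 75 77 69
f 76 66 78
f 76 78 77
f 77 78 79
f 77 79 69
f 78 66 80
f 78 80 79
f 79 80 81
f 79 81 69
f 80 66 82
f 80 82 81
f 81 82 83
f 81 83 69
f 82 66 67
f 82 67 83
f 83 67 68
f 83 68 69



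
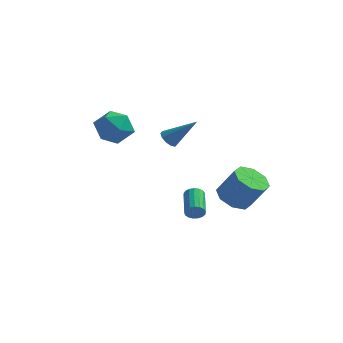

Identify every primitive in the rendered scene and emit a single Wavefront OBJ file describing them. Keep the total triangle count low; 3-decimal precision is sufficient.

v -0.901 1.767 0.449
v -0.53 1.962 0.02
v 0.521 2.013 1.791
v -0.71 2.255 0.158
v -0.963 2.362 0.406
v -1.193 2.241 0.672
v -1.311 1.94 0.852
v -1.272 1.572 0.878
v -1.091 1.278 0.741
v -0.838 1.172 0.492
v -0.609 1.292 0.227
v -0.491 1.594 0.047
v -3.052 1.742 1.499
v -2.39 0.863 1.143
v -4.53 0.597 1.577
v -3.868 -0.282 1.221
v -3.711 0.171 2.274
v -2.797 0.879 2.225
v -4.123 0.581 0.495
v -3.209 1.289 0.446
v -3.052 0.146 0.522
v -2.797 -0.108 1.622
v -4.123 1.568 1.098
v -3.868 1.314 2.198
v 1.719 -1.841 -2.585
v 1.983 -1.901 -2.13
v 1.465 -0.48 -1.64
v 1.201 -0.419 -2.095
v 2.151 -1.788 -2.282
v 1.633 -0.366 -1.792
v 2.22 -1.686 -2.504
v 1.701 -0.265 -2.014
v 2.174 -1.62 -2.745
v 1.655 -0.199 -2.255
v 2.024 -1.604 -2.949
v 1.505 -0.183 -2.459
v 1.804 -1.643 -3.069
v 1.286 -0.222 -2.579
v 1.565 -1.727 -3.079
v 1.046 -0.305 -2.589
v 1.361 -1.837 -2.975
v 0.843 -0.415 -2.485
v 1.239 -1.947 -2.782
v 0.721 -0.526 -2.292
v 1.227 -2.034 -2.544
v 0.709 -0.613 -2.054
v 1.328 -2.076 -2.315
v 0.81 -0.655 -1.825
v 1.519 -2.064 -2.148
v 1.001 -0.643 -1.658
v 1.755 -2.001 -2.081
v 1.237 -0.58 -1.591
v 2.102 3.34 -4.086
v 2.973 3.619 -4.623
v 3.948 3.599 -3.051
v 3.078 3.32 -2.514
v 2.554 4.26 -4.355
v 3.53 4.24 -2.783
v 1.871 4.363 -3.929
v 2.847 4.343 -2.358
v 1.323 3.866 -3.596
v 2.299 3.846 -2.024
v 1.232 3.061 -3.549
v 2.207 3.041 -1.977
v 1.65 2.42 -3.817
v 2.626 2.4 -2.245
v 2.333 2.317 -4.242
v 3.309 2.297 -2.671
v 2.881 2.814 -4.576
v 3.857 2.794 -3.004
f 2 1 4
f 2 4 3
f 4 1 5
f 4 5 3
f 5 1 6
f 5 6 3
f 6 1 7
f 6 7 3
f 7 1 8
f 7 8 3
f 8 1 9
f 8 9 3
f 9 1 10
f 9 10 3
f 10 1 11
f 10 11 3
f 11 1 12
f 11 12 3
f 12 1 2
f 12 2 3
f 13 24 18
f 13 18 14
f 13 14 20
f 13 20 23
f 13 23 24
f 14 18 22
f 18 24 17
f 24 23 15
f 23 20 19
f 20 14 21
f 16 22 17
f 16 17 15
f 16 15 19
f 16 19 21
f 16 21 22
f 17 22 18
f 15 17 24
f 19 15 23
f 21 19 20
f 22 21 14
f 26 25 29
f 26 29 27
f 27 29 30
f 27 30 28
f 29 25 31
f 29 31 30
f 30 31 32
f 30 32 28
f 31 25 33
f 31 33 32
f 32 33 34
f 32 34 28
f 33 25 35
f 33 35 34
f 34 35 36
f 34 36 28
f 35 25 37
f 35 37 36
f 36 37 38
f 36 38 28
f 37 25 39
f 37 39 38
f 38 39 40
f 38 40 28
f 39 25 41
f 39 41 40
f 40 41 42
f 40 42 28
f 41 25 43
f 41 43 42
f 42 43 44
f 42 44 28
f 43 25 45
f 43 45 44
f 44 45 46
f 44 46 28
f 45 25 47
f 45 47 46
f 46 47 48
f 46 48 28
f 47 25 49
f 47 49 48
f 48 49 50
f 48 50 28
f 49 25 51
f 49 51 50
f 50 51 52
f 50 52 28
f 51 25 26
f 51 26 52
f 52 26 27
f 52 27 28
f 54 53 57
f 54 57 55
f 55 57 58
f 55 58 56
f 57 53 59
f 57 59 58
f 58 59 60
f 58 60 56
f 59 53 61
f 59 61 60
f 60 61 62
f 60 62 56
f 61 53 63
f 61 63 62
f 62 63 64
f 62 64 56
f 63 53 65
f 63 65 64
f 64 65 66
f 64 66 56
f 65 53 67
f 65 67 66
f 66 67 68
f 66 68 56
f 67 53 69
f 67 69 68
f 68 69 70
f 68 70 56
f 69 53 54
f 69 54 70
f 70 54 55
f 70 55 56



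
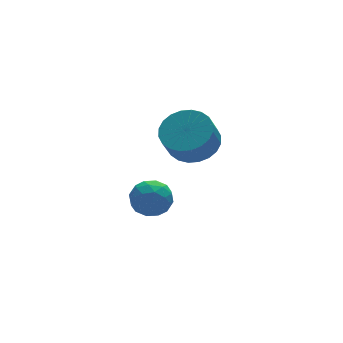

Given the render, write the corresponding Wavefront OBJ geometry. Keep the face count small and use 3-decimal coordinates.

v 2.144 4.551 -3.613
v 2.611 4.36 -4.178
v 2.469 3.54 -3.002
v 2.936 3.349 -3.567
v 3.094 3.948 -3.13
v 2.893 4.572 -3.508
v 2.187 3.328 -3.672
v 1.986 3.952 -4.05
v 2.638 3.604 -4.214
v 3.198 3.987 -3.879
v 1.882 3.913 -3.301
v 2.442 4.296 -2.966
v 2.349 4.544 -3.949
v 2.731 3.356 -3.231
v 2.824 3.708 -2.974
v 3.099 3.596 -3.306
v 2.514 4.669 -3.555
v 2.789 4.557 -3.887
v 3.073 4.314 -3.271
v 2.291 3.343 -3.293
v 2.566 3.231 -3.625
v 1.981 4.304 -3.874
v 2.256 4.192 -4.206
v 2.007 3.586 -3.909
v 2.639 3.988 -4.302
v 2.831 3.394 -3.943
v 2.39 3.381 -4.005
v 2.272 3.748 -4.227
v 2.969 4.213 -4.105
v 3.16 3.619 -3.746
v 3.253 3.971 -3.49
v 3.134 4.338 -3.712
v 2.985 3.769 -4.127
v 1.92 4.281 -3.434
v 2.111 3.687 -3.075
v 1.946 3.562 -3.468
v 1.827 3.929 -3.69
v 2.249 4.506 -3.237
v 2.441 3.912 -2.878
v 2.808 4.152 -2.953
v 2.69 4.519 -3.175
v 2.095 4.131 -3.053
v 3.407 2.671 -0.384
v 4.185 2.648 0.006
v 3.75 2.346 0.854
v 2.973 2.369 0.464
v 4.088 2.967 0.07
v 3.653 2.665 0.918
v 3.887 3.241 0.065
v 3.453 2.939 0.913
v 3.614 3.428 -0.009
v 3.179 3.126 0.84
v 3.309 3.5 -0.14
v 2.874 3.198 0.709
v 3.019 3.446 -0.308
v 2.584 3.144 0.541
v 2.788 3.273 -0.487
v 2.353 2.971 0.361
v 2.651 3.009 -0.651
v 2.217 2.707 0.197
v 2.63 2.694 -0.774
v 2.195 2.392 0.074
v 2.727 2.375 -0.838
v 2.292 2.073 0.01
v 2.927 2.101 -0.833
v 2.493 1.799 0.015
v 3.201 1.914 -0.76
v 2.766 1.612 0.089
v 3.506 1.842 -0.629
v 3.071 1.54 0.22
v 3.796 1.896 -0.461
v 3.361 1.594 0.388
v 4.027 2.069 -0.281
v 3.592 1.767 0.567
v 4.163 2.333 -0.117
v 3.729 2.031 0.731
f 1 38 17
f 38 12 41
f 17 41 6
f 38 41 17
f 1 17 13
f 17 6 18
f 13 18 2
f 17 18 13
f 1 13 22
f 13 2 23
f 22 23 8
f 13 23 22
f 1 22 34
f 22 8 37
f 34 37 11
f 22 37 34
f 1 34 38
f 34 11 42
f 38 42 12
f 34 42 38
f 2 18 29
f 18 6 32
f 29 32 10
f 18 32 29
f 6 41 19
f 41 12 40
f 19 40 5
f 41 40 19
f 12 42 39
f 42 11 35
f 39 35 3
f 42 35 39
f 11 37 36
f 37 8 24
f 36 24 7
f 37 24 36
f 8 23 28
f 23 2 25
f 28 25 9
f 23 25 28
f 4 30 16
f 30 10 31
f 16 31 5
f 30 31 16
f 4 16 14
f 16 5 15
f 14 15 3
f 16 15 14
f 4 14 21
f 14 3 20
f 21 20 7
f 14 20 21
f 4 21 26
f 21 7 27
f 26 27 9
f 21 27 26
f 4 26 30
f 26 9 33
f 30 33 10
f 26 33 30
f 5 31 19
f 31 10 32
f 19 32 6
f 31 32 19
f 3 15 39
f 15 5 40
f 39 40 12
f 15 40 39
f 7 20 36
f 20 3 35
f 36 35 11
f 20 35 36
f 9 27 28
f 27 7 24
f 28 24 8
f 27 24 28
f 10 33 29
f 33 9 25
f 29 25 2
f 33 25 29
f 44 43 47
f 44 47 45
f 45 47 48
f 45 48 46
f 47 43 49
f 47 49 48
f 48 49 50
f 48 50 46
f 49 43 51
f 49 51 50
f 50 51 52
f 50 52 46
f 51 43 53
f 51 53 52
f 52 53 54
f 52 54 46
f 53 43 55
f 53 55 54
f 54 55 56
f 54 56 46
f 55 43 57
f 55 57 56
f 56 57 58
f 56 58 46
f 57 43 59
f 57 59 58
f 58 59 60
f 58 60 46
f 59 43 61
f 59 61 60
f 60 61 62
f 60 62 46
f 61 43 63
f 61 63 62
f 62 63 64
f 62 64 46
f 63 43 65
f 63 65 64
f 64 65 66
f 64 66 46
f 65 43 67
f 65 67 66
f 66 67 68
f 66 68 46
f 67 43 69
f 67 69 68
f 68 69 70
f 68 70 46
f 69 43 71
f 69 71 70
f 70 71 72
f 70 72 46
f 71 43 73
f 71 73 72
f 72 73 74
f 72 74 46
f 73 43 75
f 73 75 74
f 74 75 76
f 74 76 46
f 75 43 44
f 75 44 76
f 76 44 45
f 76 45 46



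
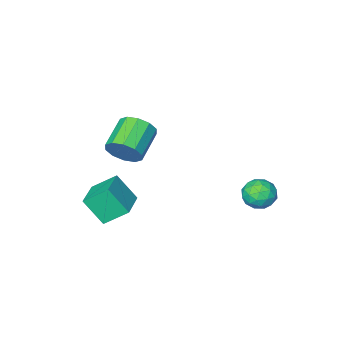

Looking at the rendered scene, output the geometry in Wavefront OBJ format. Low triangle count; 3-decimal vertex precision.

v 3.839 -5.532 -3.575
v 2.801 -4.739 -2.599
v 3.18 -4.637 -5.003
v 2.142 -3.844 -4.028
v 5.138 -4.156 -3.312
v 4.1 -3.363 -2.337
v 4.479 -3.261 -4.741
v 3.441 -2.468 -3.765
v -2.66 1.455 -2.511
v -2.182 1.252 -3.34
v -2.438 -0.032 -2.02
v -1.96 -0.235 -2.849
v -1.56 0.364 -2.187
v -1.697 1.284 -2.491
v -2.923 -0.064 -2.869
v -3.06 0.856 -3.173
v -2.344 0.314 -3.561
v -1.502 0.578 -3.14
v -3.118 0.642 -2.22
v -2.276 0.906 -1.799
v -2.44 1.484 -2.969
v -2.18 -0.264 -2.391
v -1.945 0.088 -2.002
v -1.664 -0.031 -2.49
v -2.155 1.503 -2.47
v -1.874 1.384 -2.957
v -1.509 0.862 -2.28
v -2.746 -0.164 -2.403
v -2.465 -0.283 -2.89
v -2.956 1.251 -2.87
v -2.675 1.132 -3.358
v -3.111 0.358 -3.08
v -2.255 0.813 -3.586
v -2.125 -0.061 -3.297
v -2.69 0.04 -3.309
v -2.771 0.58 -3.487
v -1.76 0.969 -3.338
v -1.63 0.095 -3.049
v -1.395 0.447 -2.661
v -1.475 0.987 -2.839
v -1.855 0.417 -3.468
v -2.99 1.125 -2.311
v -2.86 0.251 -2.022
v -3.145 0.233 -2.521
v -3.225 0.773 -2.699
v -2.495 1.281 -2.063
v -2.365 0.407 -1.774
v -1.849 0.64 -1.873
v -1.93 1.18 -2.051
v -2.765 0.803 -1.892
v 4.034 -1.887 1.288
v 4.597 -2.01 2.117
v 3.17 -2.996 2.941
v 2.606 -2.873 2.112
v 4.27 -1.482 2.183
v 2.843 -2.468 3.006
v 3.853 -1.109 1.907
v 2.426 -2.095 2.73
v 3.505 -1.033 1.394
v 2.078 -2.019 2.218
v 3.358 -1.283 0.841
v 1.931 -2.269 1.665
v 3.47 -1.764 0.459
v 2.043 -2.75 1.283
v 3.797 -2.292 0.394
v 2.37 -3.278 1.217
v 4.214 -2.665 0.67
v 2.787 -3.651 1.493
v 4.562 -2.741 1.182
v 3.135 -3.727 2.006
v 4.709 -2.491 1.735
v 3.282 -3.477 2.559
f 2 4 1
f 5 2 1
f 1 4 3
f 3 5 1
f 2 8 4
f 6 2 5
f 6 8 2
f 4 8 3
f 7 5 3
f 3 8 7
f 7 6 5
f 8 6 7
f 9 46 25
f 46 20 49
f 25 49 14
f 46 49 25
f 9 25 21
f 25 14 26
f 21 26 10
f 25 26 21
f 9 21 30
f 21 10 31
f 30 31 16
f 21 31 30
f 9 30 42
f 30 16 45
f 42 45 19
f 30 45 42
f 9 42 46
f 42 19 50
f 46 50 20
f 42 50 46
f 10 26 37
f 26 14 40
f 37 40 18
f 26 40 37
f 14 49 27
f 49 20 48
f 27 48 13
f 49 48 27
f 20 50 47
f 50 19 43
f 47 43 11
f 50 43 47
f 19 45 44
f 45 16 32
f 44 32 15
f 45 32 44
f 16 31 36
f 31 10 33
f 36 33 17
f 31 33 36
f 12 38 24
f 38 18 39
f 24 39 13
f 38 39 24
f 12 24 22
f 24 13 23
f 22 23 11
f 24 23 22
f 12 22 29
f 22 11 28
f 29 28 15
f 22 28 29
f 12 29 34
f 29 15 35
f 34 35 17
f 29 35 34
f 12 34 38
f 34 17 41
f 38 41 18
f 34 41 38
f 13 39 27
f 39 18 40
f 27 40 14
f 39 40 27
f 11 23 47
f 23 13 48
f 47 48 20
f 23 48 47
f 15 28 44
f 28 11 43
f 44 43 19
f 28 43 44
f 17 35 36
f 35 15 32
f 36 32 16
f 35 32 36
f 18 41 37
f 41 17 33
f 37 33 10
f 41 33 37
f 52 51 55
f 52 55 53
f 53 55 56
f 53 56 54
f 55 51 57
f 55 57 56
f 56 57 58
f 56 58 54
f 57 51 59
f 57 59 58
f 58 59 60
f 58 60 54
f 59 51 61
f 59 61 60
f 60 61 62
f 60 62 54
f 61 51 63
f 61 63 62
f 62 63 64
f 62 64 54
f 63 51 65
f 63 65 64
f 64 65 66
f 64 66 54
f 65 51 67
f 65 67 66
f 66 67 68
f 66 68 54
f 67 51 69
f 67 69 68
f 68 69 70
f 68 70 54
f 69 51 71
f 69 71 70
f 70 71 72
f 70 72 54
f 71 51 52
f 71 52 72
f 72 52 53
f 72 53 54



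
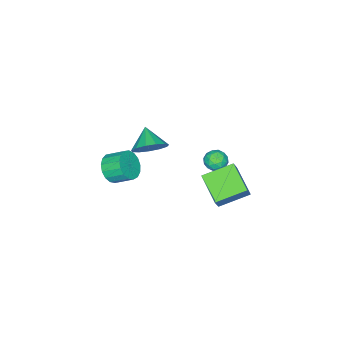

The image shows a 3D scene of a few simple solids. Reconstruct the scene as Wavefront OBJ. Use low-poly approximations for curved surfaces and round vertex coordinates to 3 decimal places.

v -1.063 2.054 1.143
v -2.465 3.14 1.796
v -0.241 3.587 0.356
v -1.643 4.674 1.009
v -0.497 2.226 2.071
v -1.899 3.313 2.724
v 0.325 3.76 1.284
v -1.077 4.846 1.937
v 0.339 -0.61 3.442
v 1.173 -1.229 3.493
v -0.379 -1.51 4.238
v 1.213 -0.86 3.946
v 0.976 -0.412 4.24
v 0.537 -0.026 4.28
v 0.034 0.174 4.054
v -0.371 0.126 3.634
v -0.551 -0.156 3.152
v -0.449 -0.582 2.763
v -0.096 -1.017 2.589
v 0.395 -1.322 2.686
v 0.868 -1.401 3.023
v -0.057 -3.693 -0.596
v 0.576 -3.925 0.102
v 0.21 -2.899 0.774
v -0.423 -2.667 0.076
v 0.82 -3.651 -0.183
v 0.454 -2.625 0.489
v 0.863 -3.387 -0.562
v 0.497 -2.361 0.11
v 0.695 -3.193 -0.95
v 0.329 -2.167 -0.277
v 0.355 -3.113 -1.256
v -0.011 -2.088 -0.583
v -0.079 -3.167 -1.411
v -0.445 -2.141 -0.738
v -0.508 -3.341 -1.379
v -0.874 -2.315 -0.707
v -0.834 -3.595 -1.168
v -1.2 -2.57 -0.496
v -0.982 -3.872 -0.826
v -1.348 -2.847 -0.154
v -0.918 -4.108 -0.432
v -1.284 -3.082 0.241
v -0.657 -4.249 -0.075
v -1.023 -3.223 0.598
v -0.258 -4.262 0.163
v -0.624 -3.237 0.835
v 0.187 -4.145 0.226
v -0.179 -3.12 0.899
v -1.752 2.5 1.705
v -1.413 2.05 2.161
v -2.767 1.95 1.919
v -2.428 1.5 2.375
v -2.51 2.2 2.549
v -1.883 2.539 2.417
v -2.297 1.461 1.663
v -1.67 1.8 1.531
v -1.749 1.408 2.136
v -1.881 1.865 2.683
v -2.299 2.135 1.397
v -2.431 2.592 1.944
v -1.493 2.323 1.914
v -2.687 1.677 2.166
v -2.735 2.088 2.268
v -2.536 1.824 2.537
v -1.77 2.611 2.064
v -1.57 2.346 2.333
v -2.215 2.435 2.561
v -2.61 1.654 1.747
v -2.41 1.389 2.016
v -1.644 2.176 1.543
v -1.445 1.912 1.812
v -1.965 1.565 1.519
v -1.492 1.681 2.167
v -2.088 1.358 2.293
v -2.012 1.335 1.875
v -1.643 1.534 1.797
v -1.569 1.95 2.49
v -2.166 1.627 2.615
v -2.214 2.038 2.718
v -1.845 2.237 2.64
v -1.767 1.572 2.474
v -2.014 2.373 1.465
v -2.611 2.05 1.59
v -2.335 1.763 1.44
v -1.966 1.962 1.362
v -2.092 2.642 1.787
v -2.688 2.319 1.913
v -2.537 2.466 2.283
v -2.168 2.665 2.205
v -2.413 2.428 1.606
f 2 4 1
f 5 2 1
f 1 4 3
f 3 5 1
f 2 8 4
f 6 2 5
f 6 8 2
f 4 8 3
f 7 5 3
f 3 8 7
f 7 6 5
f 8 6 7
f 10 9 12
f 10 12 11
f 12 9 13
f 12 13 11
f 13 9 14
f 13 14 11
f 14 9 15
f 14 15 11
f 15 9 16
f 15 16 11
f 16 9 17
f 16 17 11
f 17 9 18
f 17 18 11
f 18 9 19
f 18 19 11
f 19 9 20
f 19 20 11
f 20 9 21
f 20 21 11
f 21 9 10
f 21 10 11
f 23 22 26
f 23 26 24
f 24 26 27
f 24 27 25
f 26 22 28
f 26 28 27
f 27 28 29
f 27 29 25
f 28 22 30
f 28 30 29
f 29 30 31
f 29 31 25
f 30 22 32
f 30 32 31
f 31 32 33
f 31 33 25
f 32 22 34
f 32 34 33
f 33 34 35
f 33 35 25
f 34 22 36
f 34 36 35
f 35 36 37
f 35 37 25
f 36 22 38
f 36 38 37
f 37 38 39
f 37 39 25
f 38 22 40
f 38 40 39
f 39 40 41
f 39 41 25
f 40 22 42
f 40 42 41
f 41 42 43
f 41 43 25
f 42 22 44
f 42 44 43
f 43 44 45
f 43 45 25
f 44 22 46
f 44 46 45
f 45 46 47
f 45 47 25
f 46 22 48
f 46 48 47
f 47 48 49
f 47 49 25
f 48 22 23
f 48 23 49
f 49 23 24
f 49 24 25
f 50 87 66
f 87 61 90
f 66 90 55
f 87 90 66
f 50 66 62
f 66 55 67
f 62 67 51
f 66 67 62
f 50 62 71
f 62 51 72
f 71 72 57
f 62 72 71
f 50 71 83
f 71 57 86
f 83 86 60
f 71 86 83
f 50 83 87
f 83 60 91
f 87 91 61
f 83 91 87
f 51 67 78
f 67 55 81
f 78 81 59
f 67 81 78
f 55 90 68
f 90 61 89
f 68 89 54
f 90 89 68
f 61 91 88
f 91 60 84
f 88 84 52
f 91 84 88
f 60 86 85
f 86 57 73
f 85 73 56
f 86 73 85
f 57 72 77
f 72 51 74
f 77 74 58
f 72 74 77
f 53 79 65
f 79 59 80
f 65 80 54
f 79 80 65
f 53 65 63
f 65 54 64
f 63 64 52
f 65 64 63
f 53 63 70
f 63 52 69
f 70 69 56
f 63 69 70
f 53 70 75
f 70 56 76
f 75 76 58
f 70 76 75
f 53 75 79
f 75 58 82
f 79 82 59
f 75 82 79
f 54 80 68
f 80 59 81
f 68 81 55
f 80 81 68
f 52 64 88
f 64 54 89
f 88 89 61
f 64 89 88
f 56 69 85
f 69 52 84
f 85 84 60
f 69 84 85
f 58 76 77
f 76 56 73
f 77 73 57
f 76 73 77
f 59 82 78
f 82 58 74
f 78 74 51
f 82 74 78



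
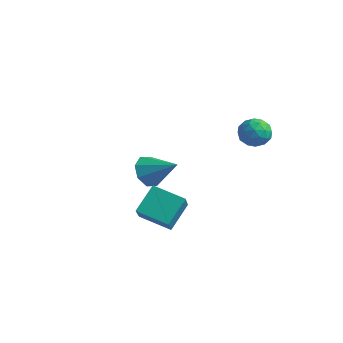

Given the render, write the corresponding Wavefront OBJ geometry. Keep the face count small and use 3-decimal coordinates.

v 2.614 1.505 2.625
v 3.26 1.858 2.802
v 3.18 0.422 2.718
v 3.826 0.775 2.895
v 3.247 0.779 3.383
v 2.897 1.448 3.325
v 3.543 0.832 2.195
v 3.193 1.501 2.137
v 3.834 1.442 2.536
v 3.651 1.409 3.27
v 2.789 0.871 2.25
v 2.606 0.838 2.984
v 2.887 1.776 2.705
v 3.553 0.504 2.815
v 3.212 0.506 3.101
v 3.592 0.714 3.205
v 2.674 1.536 3.013
v 3.054 1.743 3.117
v 3.046 1.109 3.458
v 3.386 0.537 2.403
v 3.766 0.744 2.507
v 2.848 1.566 2.315
v 3.228 1.774 2.419
v 3.394 1.171 2.062
v 3.604 1.739 2.653
v 3.937 1.103 2.707
v 3.77 1.136 2.296
v 3.565 1.529 2.262
v 3.497 1.72 3.084
v 3.83 1.084 3.139
v 3.49 1.086 3.425
v 3.284 1.479 3.392
v 3.834 1.476 2.928
v 2.61 1.196 2.381
v 2.943 0.56 2.436
v 3.156 0.801 2.128
v 2.95 1.194 2.095
v 2.503 1.177 2.813
v 2.836 0.541 2.867
v 2.875 0.751 3.258
v 2.67 1.144 3.224
v 2.606 0.804 2.592
v -2.492 0.691 -1.757
v -2.036 0.137 -2.25
v -1.108 1.069 -0.903
v -2.048 0.753 -2.503
v -2.32 1.332 -2.319
v -2.693 1.536 -1.806
v -2.948 1.244 -1.265
v -2.935 0.628 -1.011
v -2.663 0.049 -1.195
v -2.291 -0.154 -1.708
v -0.192 -2.087 -2.318
v -0.295 -1.012 -1.321
v 1.114 -1.522 -2.793
v 1.011 -0.447 -1.795
v 0.669 -3.093 -1.145
v 0.566 -2.018 -0.147
v 1.975 -2.528 -1.619
v 1.872 -1.453 -0.622
f 1 38 17
f 38 12 41
f 17 41 6
f 38 41 17
f 1 17 13
f 17 6 18
f 13 18 2
f 17 18 13
f 1 13 22
f 13 2 23
f 22 23 8
f 13 23 22
f 1 22 34
f 22 8 37
f 34 37 11
f 22 37 34
f 1 34 38
f 34 11 42
f 38 42 12
f 34 42 38
f 2 18 29
f 18 6 32
f 29 32 10
f 18 32 29
f 6 41 19
f 41 12 40
f 19 40 5
f 41 40 19
f 12 42 39
f 42 11 35
f 39 35 3
f 42 35 39
f 11 37 36
f 37 8 24
f 36 24 7
f 37 24 36
f 8 23 28
f 23 2 25
f 28 25 9
f 23 25 28
f 4 30 16
f 30 10 31
f 16 31 5
f 30 31 16
f 4 16 14
f 16 5 15
f 14 15 3
f 16 15 14
f 4 14 21
f 14 3 20
f 21 20 7
f 14 20 21
f 4 21 26
f 21 7 27
f 26 27 9
f 21 27 26
f 4 26 30
f 26 9 33
f 30 33 10
f 26 33 30
f 5 31 19
f 31 10 32
f 19 32 6
f 31 32 19
f 3 15 39
f 15 5 40
f 39 40 12
f 15 40 39
f 7 20 36
f 20 3 35
f 36 35 11
f 20 35 36
f 9 27 28
f 27 7 24
f 28 24 8
f 27 24 28
f 10 33 29
f 33 9 25
f 29 25 2
f 33 25 29
f 44 43 46
f 44 46 45
f 46 43 47
f 46 47 45
f 47 43 48
f 47 48 45
f 48 43 49
f 48 49 45
f 49 43 50
f 49 50 45
f 50 43 51
f 50 51 45
f 51 43 52
f 51 52 45
f 52 43 44
f 52 44 45
f 54 56 53
f 57 54 53
f 53 56 55
f 55 57 53
f 54 60 56
f 58 54 57
f 58 60 54
f 56 60 55
f 59 57 55
f 55 60 59
f 59 58 57
f 60 58 59



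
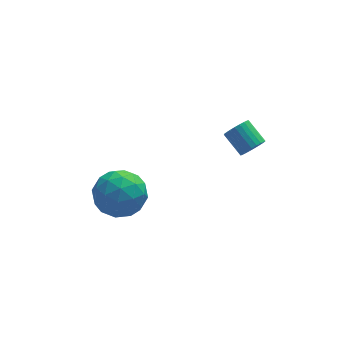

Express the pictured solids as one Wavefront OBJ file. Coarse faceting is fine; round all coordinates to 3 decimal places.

v 4.094 -3.095 1.351
v 4.433 -2.713 1.075
v 3.965 -1.864 1.674
v 3.626 -2.245 1.949
v 4.252 -2.717 0.939
v 3.784 -1.868 1.538
v 4.047 -2.779 0.866
v 3.579 -1.93 1.465
v 3.849 -2.889 0.867
v 3.381 -2.039 1.466
v 3.689 -3.03 0.941
v 3.22 -2.18 1.54
v 3.59 -3.181 1.078
v 3.121 -2.331 1.677
v 3.568 -3.318 1.256
v 3.099 -2.469 1.855
v 3.626 -3.422 1.448
v 3.157 -2.573 2.047
v 3.755 -3.476 1.626
v 3.287 -2.627 2.225
v 3.936 -3.472 1.762
v 3.468 -2.623 2.361
v 4.141 -3.41 1.835
v 3.673 -2.561 2.434
v 4.339 -3.301 1.834
v 3.871 -2.451 2.433
v 4.5 -3.16 1.76
v 4.031 -2.31 2.359
v 4.599 -3.009 1.623
v 4.13 -2.159 2.222
v 4.621 -2.871 1.445
v 4.152 -2.022 2.044
v 4.563 -2.767 1.253
v 4.094 -1.918 1.852
v -1.611 -0.128 -3.451
v -0.989 0.229 -2.491
v -0.471 -1.689 -3.609
v 0.151 -1.332 -2.649
v -0.979 -1.71 -2.524
v -1.684 -0.746 -2.426
v 0.224 -0.714 -3.674
v -0.481 0.25 -3.576
v 0.145 -0.133 -2.629
v -0.598 -0.749 -1.918
v -0.862 -0.711 -4.182
v -1.605 -1.327 -3.471
v -1.4 0.187 -2.957
v -0.06 -1.647 -3.143
v -0.724 -1.87 -3.07
v -0.358 -1.66 -2.505
v -1.809 -0.385 -2.919
v -1.443 -0.175 -2.354
v -1.437 -1.315 -2.374
v -0.017 -1.285 -3.746
v 0.349 -1.075 -3.181
v -1.102 0.2 -3.595
v -0.736 0.41 -3.03
v -0.023 -0.145 -3.726
v -0.368 0.184 -2.474
v 0.303 -0.733 -2.567
v 0.345 -0.37 -3.169
v -0.069 0.197 -3.112
v -0.805 -0.177 -2.056
v -0.135 -1.095 -2.149
v -0.799 -1.317 -2.075
v -1.213 -0.75 -2.018
v -0.138 -0.39 -2.137
v -1.325 -0.365 -3.951
v -0.655 -1.283 -4.044
v -0.247 -0.71 -4.082
v -0.661 -0.143 -4.025
v -1.763 -0.727 -3.533
v -1.092 -1.644 -3.626
v -1.391 -1.657 -2.988
v -1.805 -1.09 -2.931
v -1.322 -1.07 -3.963
f 2 1 5
f 2 5 3
f 3 5 6
f 3 6 4
f 5 1 7
f 5 7 6
f 6 7 8
f 6 8 4
f 7 1 9
f 7 9 8
f 8 9 10
f 8 10 4
f 9 1 11
f 9 11 10
f 10 11 12
f 10 12 4
f 11 1 13
f 11 13 12
f 12 13 14
f 12 14 4
f 13 1 15
f 13 15 14
f 14 15 16
f 14 16 4
f 15 1 17
f 15 17 16
f 16 17 18
f 16 18 4
f 17 1 19
f 17 19 18
f 18 19 20
f 18 20 4
f 19 1 21
f 19 21 20
f 20 21 22
f 20 22 4
f 21 1 23
f 21 23 22
f 22 23 24
f 22 24 4
f 23 1 25
f 23 25 24
f 24 25 26
f 24 26 4
f 25 1 27
f 25 27 26
f 26 27 28
f 26 28 4
f 27 1 29
f 27 29 28
f 28 29 30
f 28 30 4
f 29 1 31
f 29 31 30
f 30 31 32
f 30 32 4
f 31 1 33
f 31 33 32
f 32 33 34
f 32 34 4
f 33 1 2
f 33 2 34
f 34 2 3
f 34 3 4
f 35 72 51
f 72 46 75
f 51 75 40
f 72 75 51
f 35 51 47
f 51 40 52
f 47 52 36
f 51 52 47
f 35 47 56
f 47 36 57
f 56 57 42
f 47 57 56
f 35 56 68
f 56 42 71
f 68 71 45
f 56 71 68
f 35 68 72
f 68 45 76
f 72 76 46
f 68 76 72
f 36 52 63
f 52 40 66
f 63 66 44
f 52 66 63
f 40 75 53
f 75 46 74
f 53 74 39
f 75 74 53
f 46 76 73
f 76 45 69
f 73 69 37
f 76 69 73
f 45 71 70
f 71 42 58
f 70 58 41
f 71 58 70
f 42 57 62
f 57 36 59
f 62 59 43
f 57 59 62
f 38 64 50
f 64 44 65
f 50 65 39
f 64 65 50
f 38 50 48
f 50 39 49
f 48 49 37
f 50 49 48
f 38 48 55
f 48 37 54
f 55 54 41
f 48 54 55
f 38 55 60
f 55 41 61
f 60 61 43
f 55 61 60
f 38 60 64
f 60 43 67
f 64 67 44
f 60 67 64
f 39 65 53
f 65 44 66
f 53 66 40
f 65 66 53
f 37 49 73
f 49 39 74
f 73 74 46
f 49 74 73
f 41 54 70
f 54 37 69
f 70 69 45
f 54 69 70
f 43 61 62
f 61 41 58
f 62 58 42
f 61 58 62
f 44 67 63
f 67 43 59
f 63 59 36
f 67 59 63



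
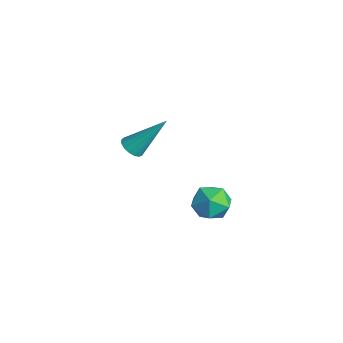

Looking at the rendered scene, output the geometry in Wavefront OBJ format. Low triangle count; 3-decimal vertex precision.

v 3.048 -1.707 2.074
v 3.489 -2.242 1.494
v 2.671 -2.878 2.866
v 3.112 -3.413 2.286
v 3.574 -2.85 2.822
v 3.807 -2.126 2.332
v 2.353 -2.994 2.028
v 2.586 -2.27 1.538
v 3.06 -3.037 1.465
v 3.814 -2.948 1.956
v 2.346 -2.172 2.404
v 3.1 -2.083 2.895
v -2.227 -3.802 1.88
v -1.869 -3.508 1.531
v -1.733 -2.478 3.5
v -2.113 -3.379 1.5
v -2.383 -3.347 1.556
v -2.617 -3.419 1.686
v -2.762 -3.579 1.861
v -2.784 -3.79 2.04
v -2.679 -4.004 2.182
v -2.47 -4.171 2.256
v -2.205 -4.254 2.243
v -1.946 -4.234 2.147
v -1.75 -4.114 1.99
v -1.664 -3.923 1.808
v -1.707 -3.705 1.642
f 1 12 6
f 1 6 2
f 1 2 8
f 1 8 11
f 1 11 12
f 2 6 10
f 6 12 5
f 12 11 3
f 11 8 7
f 8 2 9
f 4 10 5
f 4 5 3
f 4 3 7
f 4 7 9
f 4 9 10
f 5 10 6
f 3 5 12
f 7 3 11
f 9 7 8
f 10 9 2
f 14 13 16
f 14 16 15
f 16 13 17
f 16 17 15
f 17 13 18
f 17 18 15
f 18 13 19
f 18 19 15
f 19 13 20
f 19 20 15
f 20 13 21
f 20 21 15
f 21 13 22
f 21 22 15
f 22 13 23
f 22 23 15
f 23 13 24
f 23 24 15
f 24 13 25
f 24 25 15
f 25 13 26
f 25 26 15
f 26 13 27
f 26 27 15
f 27 13 14
f 27 14 15

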